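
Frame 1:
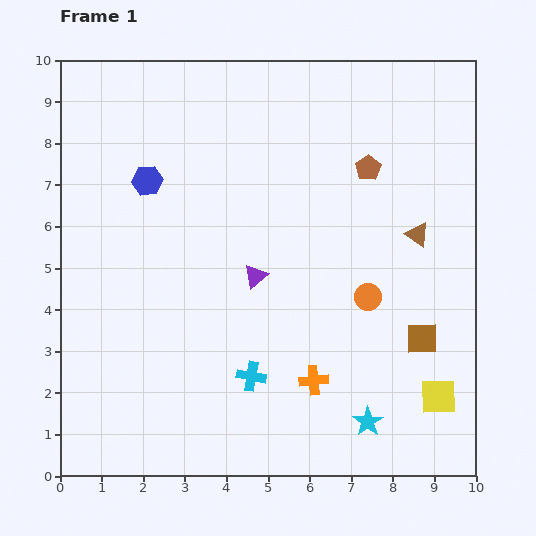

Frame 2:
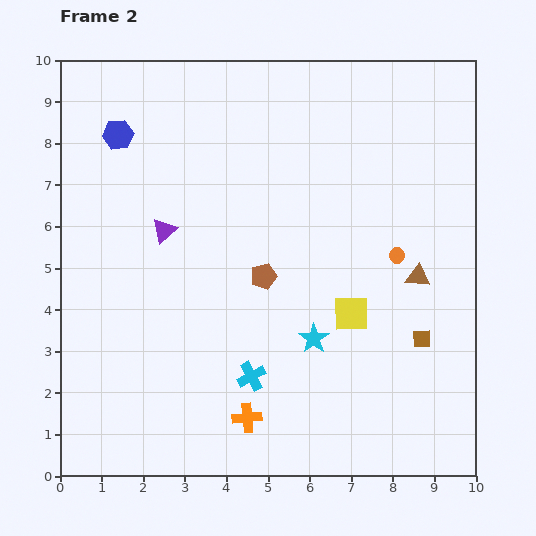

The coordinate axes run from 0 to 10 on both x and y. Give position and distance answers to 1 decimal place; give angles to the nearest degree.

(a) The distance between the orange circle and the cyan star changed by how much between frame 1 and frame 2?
-0.2

Distance in frame 1: 3.0. Distance in frame 2: 2.8.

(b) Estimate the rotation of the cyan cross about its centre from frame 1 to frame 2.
38° counter-clockwise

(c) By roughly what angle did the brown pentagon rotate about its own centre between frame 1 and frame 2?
15° clockwise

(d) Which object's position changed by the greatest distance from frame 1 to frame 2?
the brown pentagon

(moved 3.6; next 2.9)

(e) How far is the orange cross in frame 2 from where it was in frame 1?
1.8

The orange cross moved from (6.1, 2.3) to (4.5, 1.4), a distance of √(1.6² + 0.9²) ≈ 1.8.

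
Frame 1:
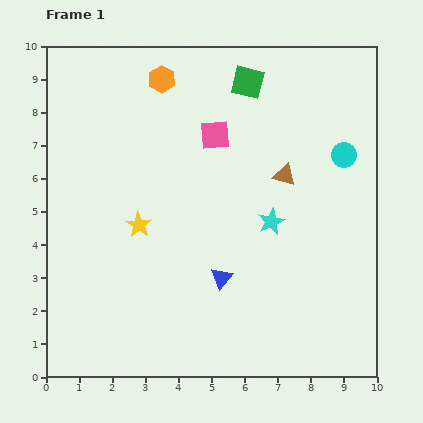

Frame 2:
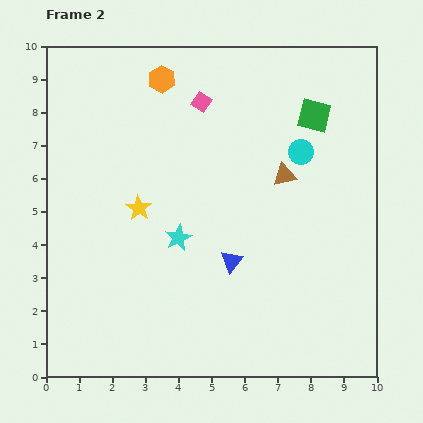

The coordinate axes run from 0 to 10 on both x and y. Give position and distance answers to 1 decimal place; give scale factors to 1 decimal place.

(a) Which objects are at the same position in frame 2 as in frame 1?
the brown triangle, the orange hexagon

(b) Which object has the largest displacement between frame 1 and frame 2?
the cyan star

(moved 2.8; next 2.2)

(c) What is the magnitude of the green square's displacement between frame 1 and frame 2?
2.2

The green square moved from (6.1, 8.9) to (8.1, 7.9), a distance of √(2.0² + 1.0²) ≈ 2.2.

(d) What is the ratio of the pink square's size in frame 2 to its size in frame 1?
0.6×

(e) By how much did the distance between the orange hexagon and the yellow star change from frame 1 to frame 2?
-0.5

Distance in frame 1: 4.5. Distance in frame 2: 4.0.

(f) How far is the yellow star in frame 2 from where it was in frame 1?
0.5

The yellow star moved from (2.8, 4.6) to (2.8, 5.1), a distance of √(0.0² + 0.5²) ≈ 0.5.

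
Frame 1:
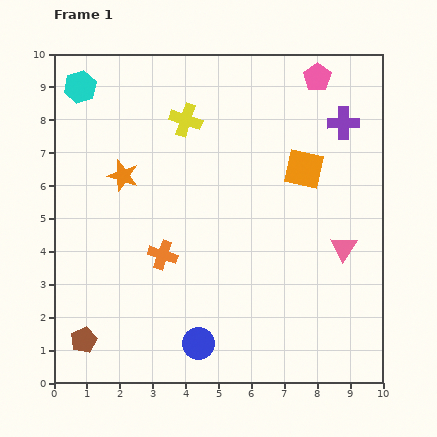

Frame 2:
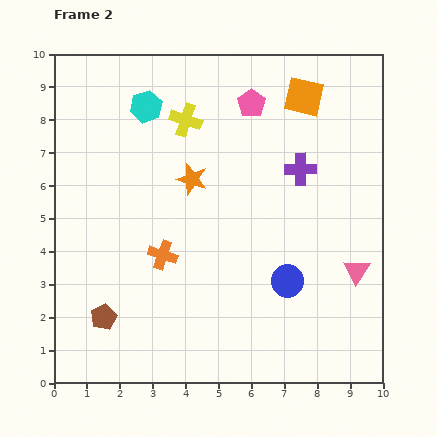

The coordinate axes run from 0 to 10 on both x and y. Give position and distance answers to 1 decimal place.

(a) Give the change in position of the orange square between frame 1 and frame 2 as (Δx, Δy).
(0.0, 2.2)

The orange square was at (7.6, 6.5) in frame 1 and (7.6, 8.7) in frame 2.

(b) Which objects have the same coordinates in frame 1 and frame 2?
the yellow cross, the orange cross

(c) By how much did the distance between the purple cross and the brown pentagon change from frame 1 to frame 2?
-2.8

Distance in frame 1: 10.3. Distance in frame 2: 7.5.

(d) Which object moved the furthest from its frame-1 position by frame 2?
the blue circle

(moved 3.3; next 2.2)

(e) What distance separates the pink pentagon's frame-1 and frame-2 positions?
2.2

The pink pentagon moved from (8.0, 9.3) to (6.0, 8.5), a distance of √(2.0² + 0.8²) ≈ 2.2.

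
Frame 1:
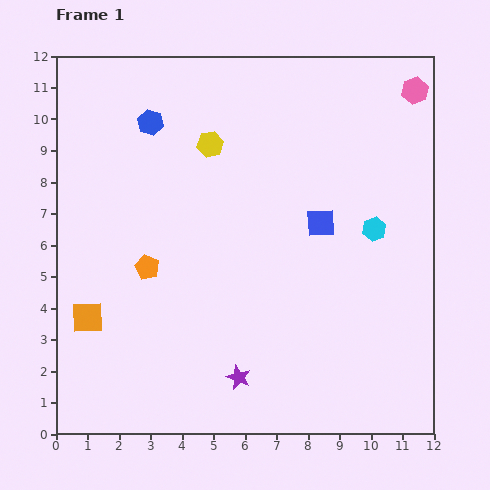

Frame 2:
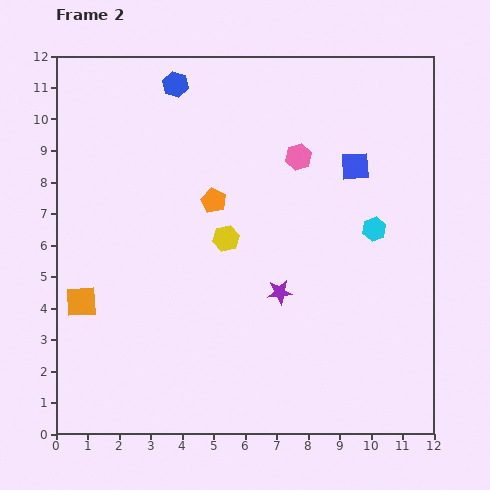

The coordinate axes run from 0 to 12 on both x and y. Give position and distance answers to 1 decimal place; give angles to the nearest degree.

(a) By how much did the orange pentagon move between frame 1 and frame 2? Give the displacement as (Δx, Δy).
(2.1, 2.1)

The orange pentagon was at (2.9, 5.3) in frame 1 and (5.0, 7.4) in frame 2.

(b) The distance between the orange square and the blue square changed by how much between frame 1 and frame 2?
+1.7

Distance in frame 1: 8.0. Distance in frame 2: 9.7.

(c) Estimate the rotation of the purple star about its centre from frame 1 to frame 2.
28° counter-clockwise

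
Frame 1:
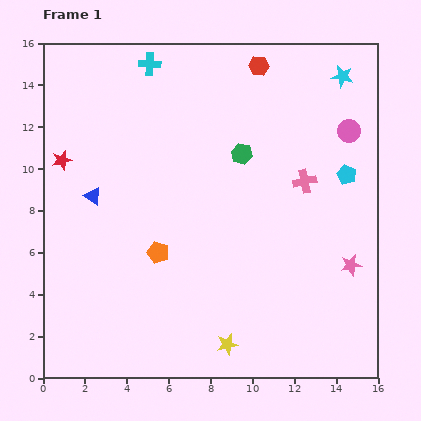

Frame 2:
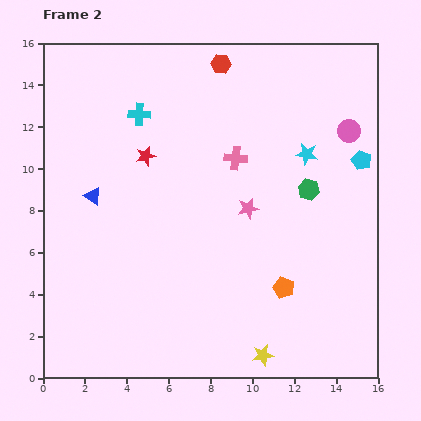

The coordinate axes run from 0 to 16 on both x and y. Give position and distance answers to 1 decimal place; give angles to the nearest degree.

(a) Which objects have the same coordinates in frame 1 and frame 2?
the pink circle, the blue triangle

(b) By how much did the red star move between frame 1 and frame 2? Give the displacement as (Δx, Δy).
(4.0, 0.2)

The red star was at (0.9, 10.4) in frame 1 and (4.9, 10.6) in frame 2.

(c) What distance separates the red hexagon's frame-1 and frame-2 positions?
1.8

The red hexagon moved from (10.3, 14.9) to (8.5, 15.0), a distance of √(1.8² + 0.1²) ≈ 1.8.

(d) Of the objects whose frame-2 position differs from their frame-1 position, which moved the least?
the cyan pentagon

(moved 1.0)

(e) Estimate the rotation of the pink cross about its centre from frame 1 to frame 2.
18° clockwise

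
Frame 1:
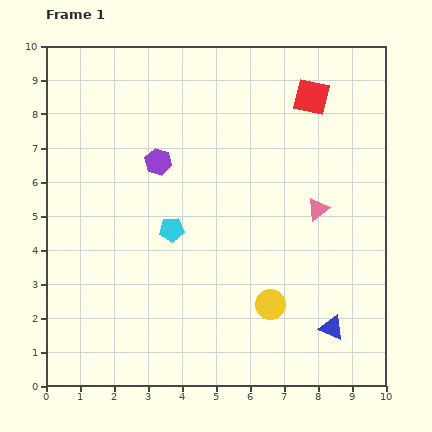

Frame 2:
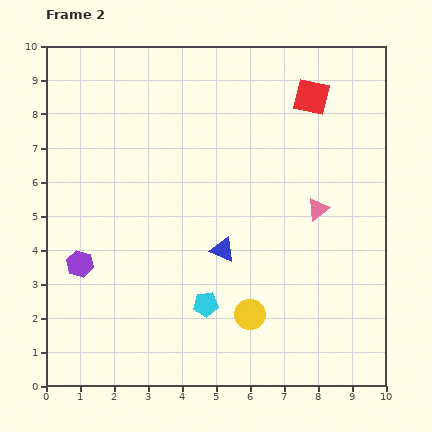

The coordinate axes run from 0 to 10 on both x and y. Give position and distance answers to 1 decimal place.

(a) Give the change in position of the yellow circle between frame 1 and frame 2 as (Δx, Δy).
(-0.6, -0.3)

The yellow circle was at (6.6, 2.4) in frame 1 and (6.0, 2.1) in frame 2.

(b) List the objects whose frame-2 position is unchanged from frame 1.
the pink triangle, the red square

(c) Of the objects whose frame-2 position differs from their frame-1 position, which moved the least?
the yellow circle

(moved 0.7)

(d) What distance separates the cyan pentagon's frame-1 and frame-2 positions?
2.4

The cyan pentagon moved from (3.7, 4.6) to (4.7, 2.4), a distance of √(1.0² + 2.2²) ≈ 2.4.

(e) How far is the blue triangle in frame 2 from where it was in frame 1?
3.9

The blue triangle moved from (8.4, 1.7) to (5.2, 4.0), a distance of √(3.2² + 2.3²) ≈ 3.9.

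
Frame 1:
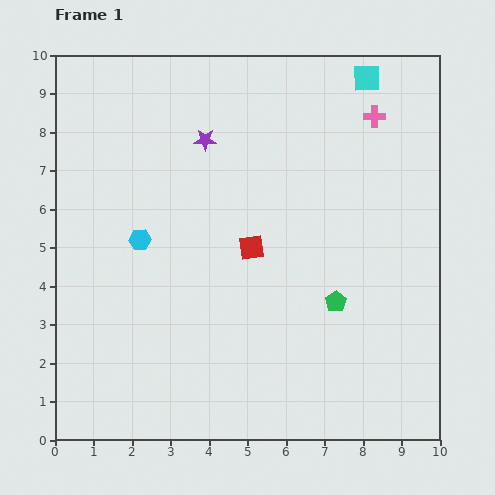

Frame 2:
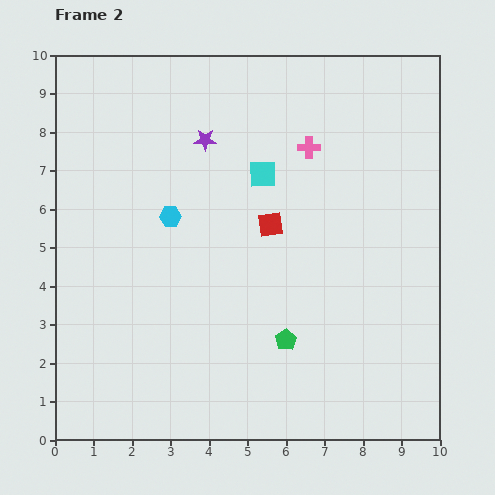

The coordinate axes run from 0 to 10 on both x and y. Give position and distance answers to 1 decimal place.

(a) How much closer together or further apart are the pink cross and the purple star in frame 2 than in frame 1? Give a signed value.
-1.7

Distance in frame 1: 4.4. Distance in frame 2: 2.7.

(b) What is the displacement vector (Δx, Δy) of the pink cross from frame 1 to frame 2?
(-1.7, -0.8)

The pink cross was at (8.3, 8.4) in frame 1 and (6.6, 7.6) in frame 2.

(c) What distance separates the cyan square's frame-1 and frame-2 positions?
3.7

The cyan square moved from (8.1, 9.4) to (5.4, 6.9), a distance of √(2.7² + 2.5²) ≈ 3.7.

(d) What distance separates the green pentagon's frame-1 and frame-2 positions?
1.6

The green pentagon moved from (7.3, 3.6) to (6.0, 2.6), a distance of √(1.3² + 1.0²) ≈ 1.6.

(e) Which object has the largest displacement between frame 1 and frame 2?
the cyan square

(moved 3.7; next 1.9)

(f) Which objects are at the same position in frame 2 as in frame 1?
the purple star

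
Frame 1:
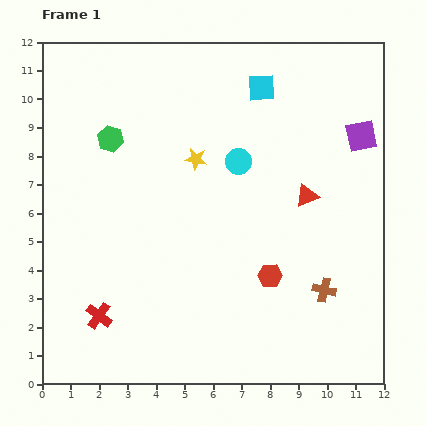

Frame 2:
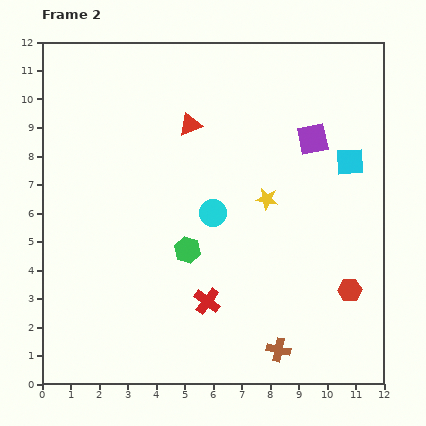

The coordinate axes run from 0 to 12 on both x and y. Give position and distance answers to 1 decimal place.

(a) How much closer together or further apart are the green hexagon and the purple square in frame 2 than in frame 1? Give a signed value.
-2.9

Distance in frame 1: 8.8. Distance in frame 2: 5.9.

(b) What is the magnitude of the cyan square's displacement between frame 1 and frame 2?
4.0

The cyan square moved from (7.7, 10.4) to (10.8, 7.8), a distance of √(3.1² + 2.6²) ≈ 4.0.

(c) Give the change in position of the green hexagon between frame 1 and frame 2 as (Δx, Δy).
(2.7, -3.9)

The green hexagon was at (2.4, 8.6) in frame 1 and (5.1, 4.7) in frame 2.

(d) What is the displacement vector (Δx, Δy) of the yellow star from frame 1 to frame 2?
(2.5, -1.4)

The yellow star was at (5.4, 7.9) in frame 1 and (7.9, 6.5) in frame 2.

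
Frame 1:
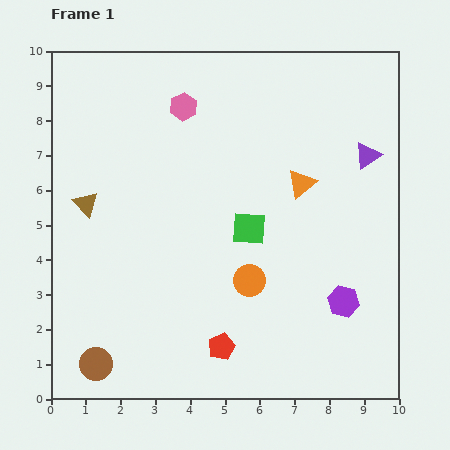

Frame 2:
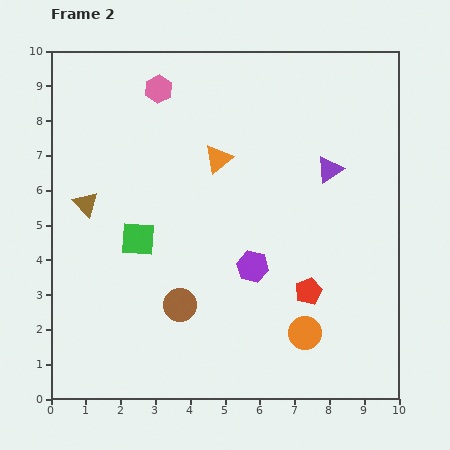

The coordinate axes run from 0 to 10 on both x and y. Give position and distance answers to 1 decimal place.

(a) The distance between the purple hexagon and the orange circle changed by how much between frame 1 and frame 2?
-0.4

Distance in frame 1: 2.8. Distance in frame 2: 2.4.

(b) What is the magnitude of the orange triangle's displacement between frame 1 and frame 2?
2.5

The orange triangle moved from (7.2, 6.2) to (4.8, 6.9), a distance of √(2.4² + 0.7²) ≈ 2.5.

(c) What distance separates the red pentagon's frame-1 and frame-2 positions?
3.0

The red pentagon moved from (4.9, 1.5) to (7.4, 3.1), a distance of √(2.5² + 1.6²) ≈ 3.0.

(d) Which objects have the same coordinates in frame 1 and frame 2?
the brown triangle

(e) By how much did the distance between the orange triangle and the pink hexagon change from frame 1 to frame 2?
-1.4

Distance in frame 1: 4.0. Distance in frame 2: 2.6.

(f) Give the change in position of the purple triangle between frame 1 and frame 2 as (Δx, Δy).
(-1.1, -0.4)

The purple triangle was at (9.1, 7.0) in frame 1 and (8.0, 6.6) in frame 2.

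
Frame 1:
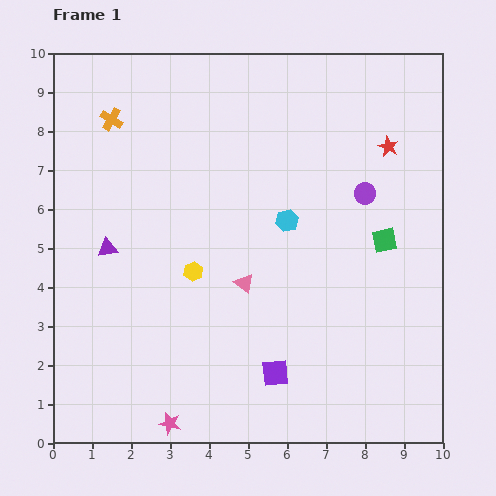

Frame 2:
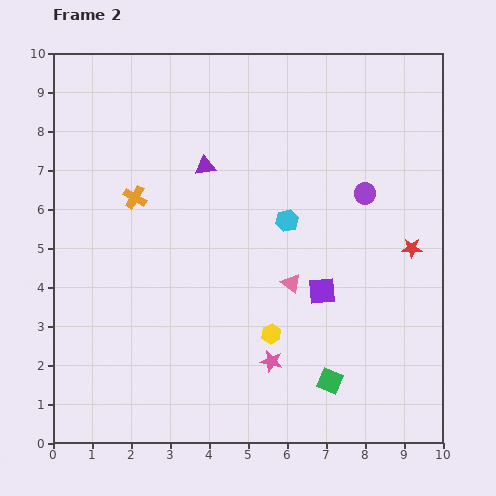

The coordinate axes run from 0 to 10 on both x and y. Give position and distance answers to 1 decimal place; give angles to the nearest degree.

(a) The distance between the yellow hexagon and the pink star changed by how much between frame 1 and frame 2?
-3.2

Distance in frame 1: 3.9. Distance in frame 2: 0.7.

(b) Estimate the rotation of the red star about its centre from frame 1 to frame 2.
25° counter-clockwise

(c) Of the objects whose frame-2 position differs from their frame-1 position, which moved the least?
the pink triangle

(moved 1.2)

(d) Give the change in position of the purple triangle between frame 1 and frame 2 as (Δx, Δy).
(2.5, 2.1)

The purple triangle was at (1.4, 5.0) in frame 1 and (3.9, 7.1) in frame 2.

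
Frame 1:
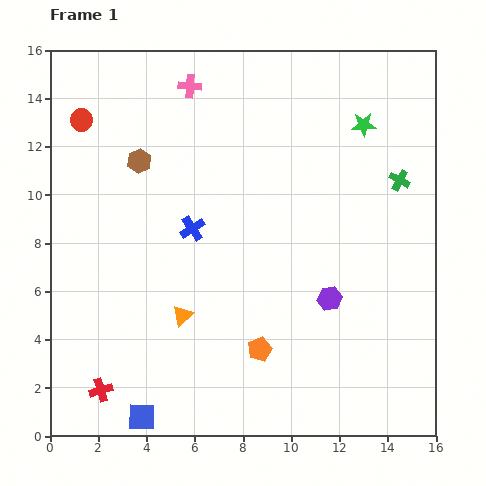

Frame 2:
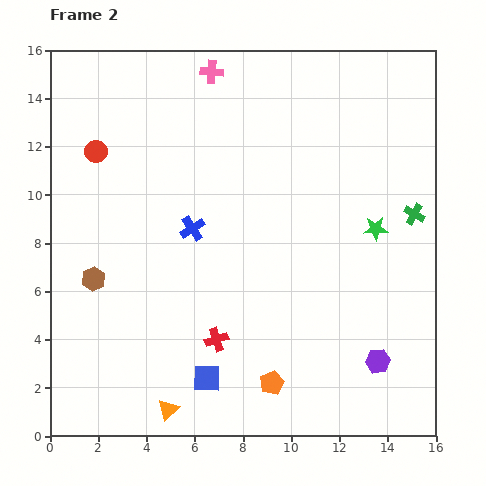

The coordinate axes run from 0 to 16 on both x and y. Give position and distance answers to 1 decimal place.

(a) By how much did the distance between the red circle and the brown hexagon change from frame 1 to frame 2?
+2.4

Distance in frame 1: 2.9. Distance in frame 2: 5.3.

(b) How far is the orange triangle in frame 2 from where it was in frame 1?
3.9

The orange triangle moved from (5.5, 5.0) to (4.9, 1.1), a distance of √(0.6² + 3.9²) ≈ 3.9.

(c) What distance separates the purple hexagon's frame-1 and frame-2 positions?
3.3

The purple hexagon moved from (11.6, 5.7) to (13.6, 3.1), a distance of √(2.0² + 2.6²) ≈ 3.3.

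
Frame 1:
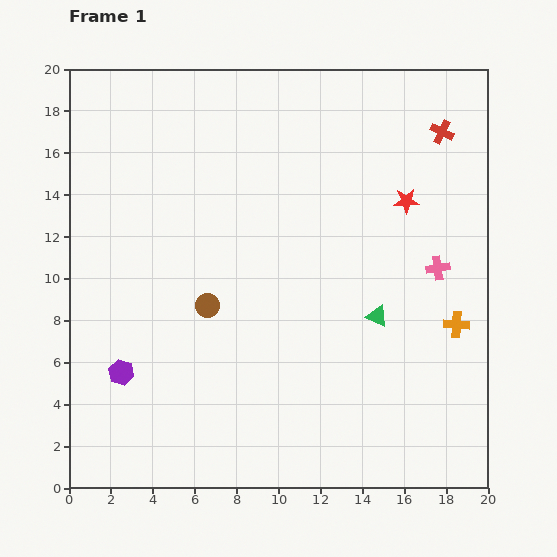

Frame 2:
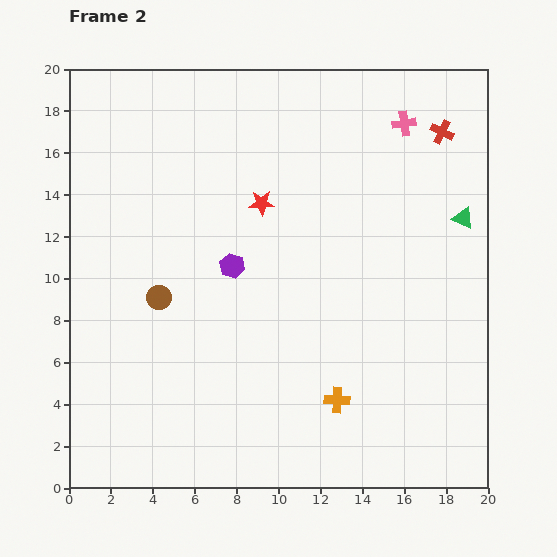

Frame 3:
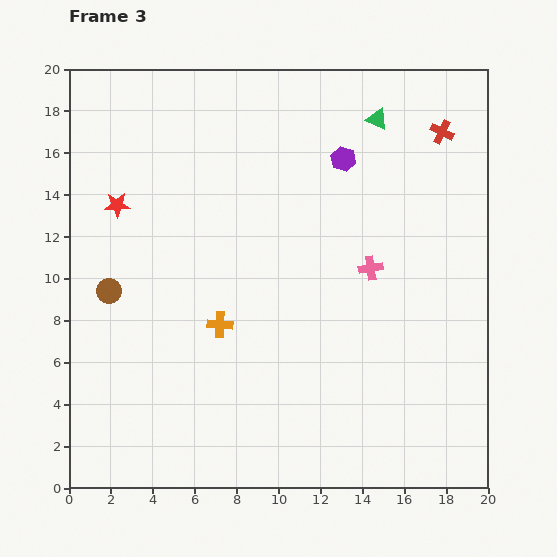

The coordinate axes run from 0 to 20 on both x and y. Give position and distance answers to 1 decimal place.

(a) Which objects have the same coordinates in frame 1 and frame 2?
the red cross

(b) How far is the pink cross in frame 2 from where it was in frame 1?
7.1

The pink cross moved from (17.6, 10.5) to (16.0, 17.4), a distance of √(1.6² + 6.9²) ≈ 7.1.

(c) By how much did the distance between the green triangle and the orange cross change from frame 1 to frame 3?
+8.5

Distance in frame 1: 3.8. Distance in frame 3: 12.3.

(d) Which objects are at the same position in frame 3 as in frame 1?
the red cross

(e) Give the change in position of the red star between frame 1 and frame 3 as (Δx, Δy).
(-13.8, -0.2)

The red star was at (16.1, 13.7) in frame 1 and (2.3, 13.5) in frame 3.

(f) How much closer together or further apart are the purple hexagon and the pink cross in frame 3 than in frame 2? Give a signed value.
-5.3

Distance in frame 2: 10.7. Distance in frame 3: 5.4.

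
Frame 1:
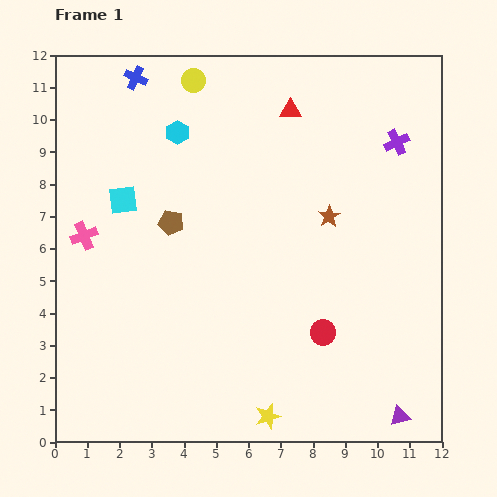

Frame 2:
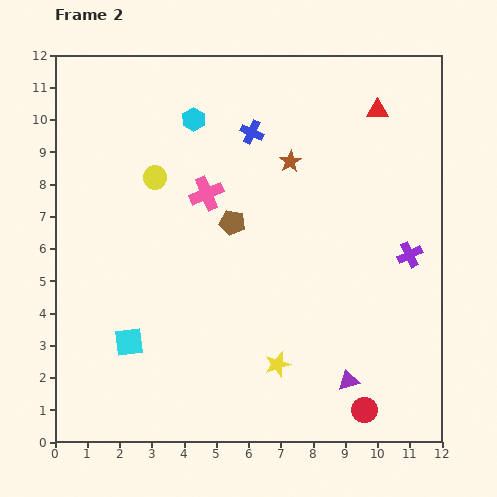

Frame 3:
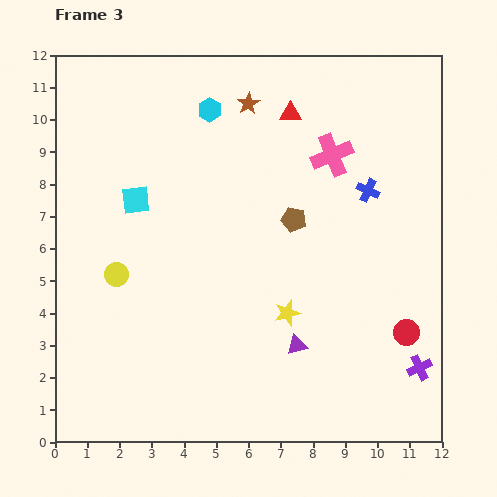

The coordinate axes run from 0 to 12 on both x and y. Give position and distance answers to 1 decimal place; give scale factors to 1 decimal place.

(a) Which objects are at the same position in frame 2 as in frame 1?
none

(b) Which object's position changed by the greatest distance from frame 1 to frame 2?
the cyan square

(moved 4.4; next 4.0)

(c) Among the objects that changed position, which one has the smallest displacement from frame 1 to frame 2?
the cyan hexagon

(moved 0.6)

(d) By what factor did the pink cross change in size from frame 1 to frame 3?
1.5×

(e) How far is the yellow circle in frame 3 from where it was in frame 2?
3.2

The yellow circle moved from (3.1, 8.2) to (1.9, 5.2), a distance of √(1.2² + 3.0²) ≈ 3.2.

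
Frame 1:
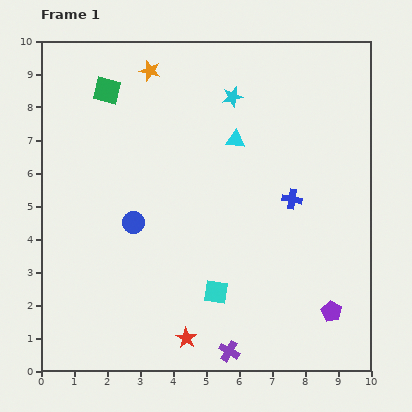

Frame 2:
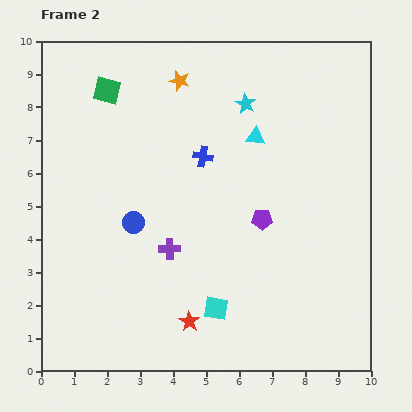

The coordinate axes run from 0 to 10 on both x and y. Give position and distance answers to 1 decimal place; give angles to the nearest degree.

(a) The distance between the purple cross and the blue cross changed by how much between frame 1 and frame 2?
-2.0

Distance in frame 1: 5.0. Distance in frame 2: 3.0.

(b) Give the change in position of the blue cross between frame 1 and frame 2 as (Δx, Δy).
(-2.7, 1.3)

The blue cross was at (7.6, 5.2) in frame 1 and (4.9, 6.5) in frame 2.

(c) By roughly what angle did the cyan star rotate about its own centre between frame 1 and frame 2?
30° counter-clockwise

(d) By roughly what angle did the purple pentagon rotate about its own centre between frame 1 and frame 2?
28° counter-clockwise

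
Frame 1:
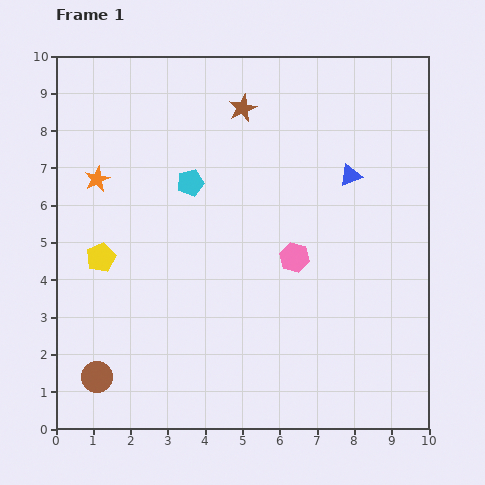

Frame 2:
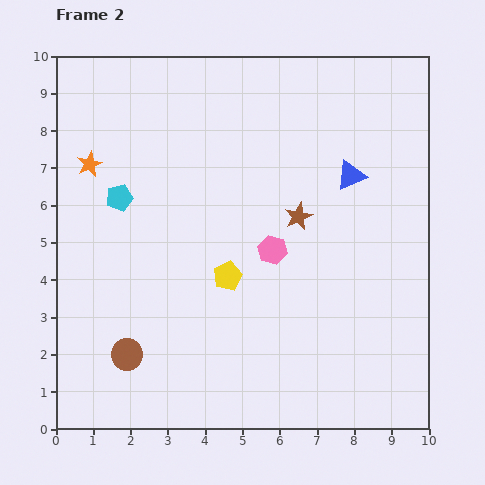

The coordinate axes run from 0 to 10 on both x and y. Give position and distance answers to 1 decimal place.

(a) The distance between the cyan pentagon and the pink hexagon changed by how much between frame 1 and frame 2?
+0.9

Distance in frame 1: 3.4. Distance in frame 2: 4.3.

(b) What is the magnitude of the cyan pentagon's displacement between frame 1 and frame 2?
1.9

The cyan pentagon moved from (3.6, 6.6) to (1.7, 6.2), a distance of √(1.9² + 0.4²) ≈ 1.9.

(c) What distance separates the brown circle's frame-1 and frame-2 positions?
1.0

The brown circle moved from (1.1, 1.4) to (1.9, 2.0), a distance of √(0.8² + 0.6²) ≈ 1.0.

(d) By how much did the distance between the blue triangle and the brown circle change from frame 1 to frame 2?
-1.0

Distance in frame 1: 8.7. Distance in frame 2: 7.7.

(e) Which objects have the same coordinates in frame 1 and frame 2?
the blue triangle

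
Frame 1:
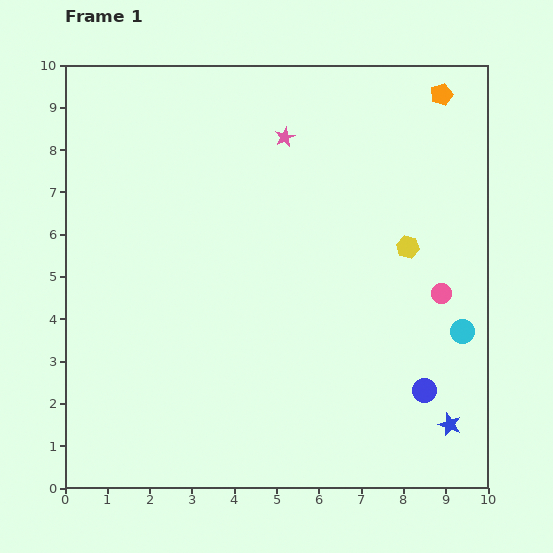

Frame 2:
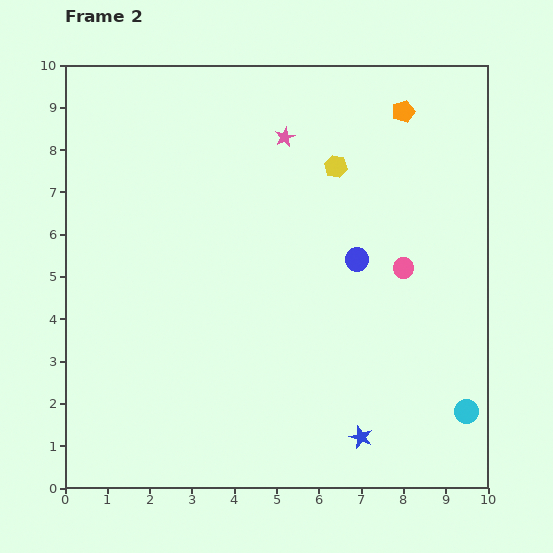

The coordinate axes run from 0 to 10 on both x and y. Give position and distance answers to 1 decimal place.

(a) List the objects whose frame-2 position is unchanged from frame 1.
the pink star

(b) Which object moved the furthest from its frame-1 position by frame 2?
the blue circle

(moved 3.5; next 2.5)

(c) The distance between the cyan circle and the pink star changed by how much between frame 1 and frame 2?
+1.6

Distance in frame 1: 6.2. Distance in frame 2: 7.8.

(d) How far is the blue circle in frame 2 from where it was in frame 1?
3.5

The blue circle moved from (8.5, 2.3) to (6.9, 5.4), a distance of √(1.6² + 3.1²) ≈ 3.5.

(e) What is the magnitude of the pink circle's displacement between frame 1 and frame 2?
1.1

The pink circle moved from (8.9, 4.6) to (8.0, 5.2), a distance of √(0.9² + 0.6²) ≈ 1.1.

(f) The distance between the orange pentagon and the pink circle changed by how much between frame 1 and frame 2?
-1.0

Distance in frame 1: 4.7. Distance in frame 2: 3.7.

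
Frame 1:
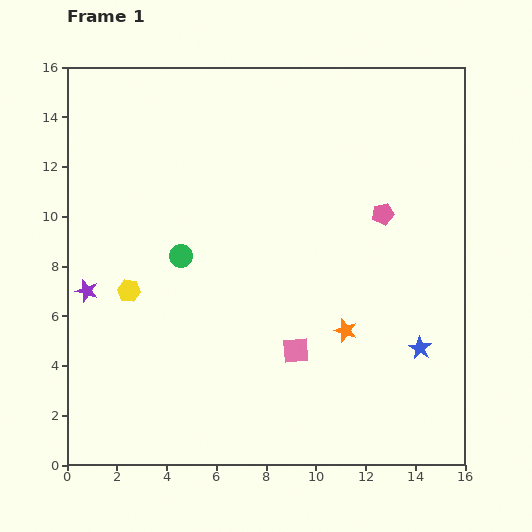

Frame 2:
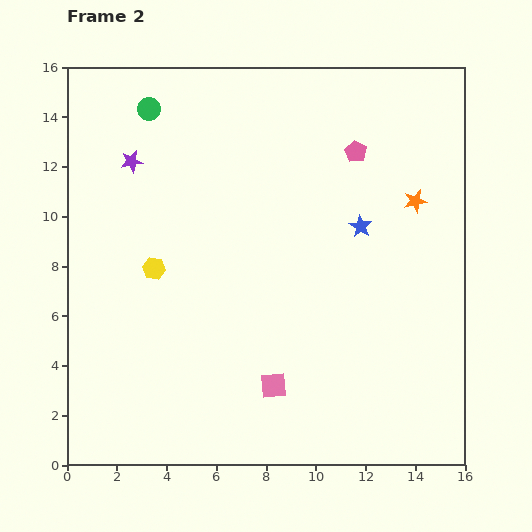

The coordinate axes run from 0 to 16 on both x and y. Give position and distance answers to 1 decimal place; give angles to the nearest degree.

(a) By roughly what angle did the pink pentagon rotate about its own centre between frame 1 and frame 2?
31° counter-clockwise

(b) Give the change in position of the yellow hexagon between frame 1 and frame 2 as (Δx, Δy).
(1.0, 0.9)

The yellow hexagon was at (2.5, 7.0) in frame 1 and (3.5, 7.9) in frame 2.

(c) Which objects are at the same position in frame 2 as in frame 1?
none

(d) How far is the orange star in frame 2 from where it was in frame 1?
5.9

The orange star moved from (11.2, 5.4) to (14.0, 10.6), a distance of √(2.8² + 5.2²) ≈ 5.9.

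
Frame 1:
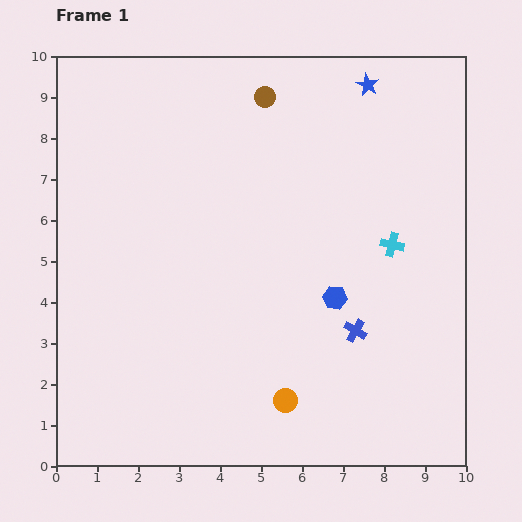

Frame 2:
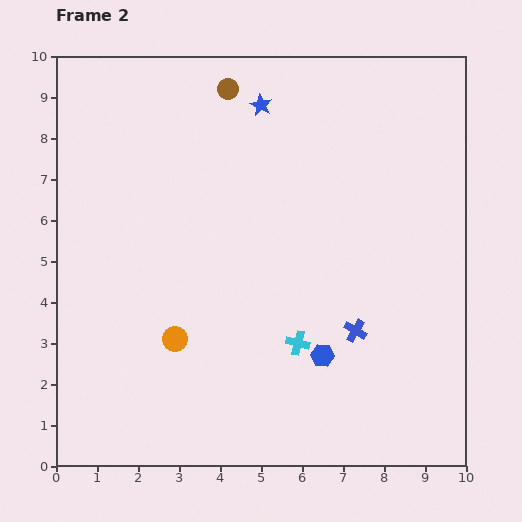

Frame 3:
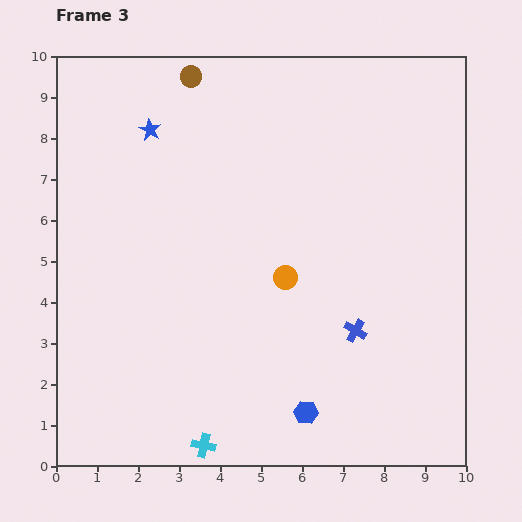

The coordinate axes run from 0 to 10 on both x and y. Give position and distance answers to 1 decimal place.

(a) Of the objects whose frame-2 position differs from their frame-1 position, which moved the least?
the brown circle

(moved 0.9)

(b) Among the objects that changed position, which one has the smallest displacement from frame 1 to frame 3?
the brown circle

(moved 1.9)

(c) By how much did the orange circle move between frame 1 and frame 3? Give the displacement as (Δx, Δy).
(0.0, 3.0)

The orange circle was at (5.6, 1.6) in frame 1 and (5.6, 4.6) in frame 3.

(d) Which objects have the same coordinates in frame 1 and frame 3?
the blue cross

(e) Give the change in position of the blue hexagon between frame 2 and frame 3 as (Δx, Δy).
(-0.4, -1.4)

The blue hexagon was at (6.5, 2.7) in frame 2 and (6.1, 1.3) in frame 3.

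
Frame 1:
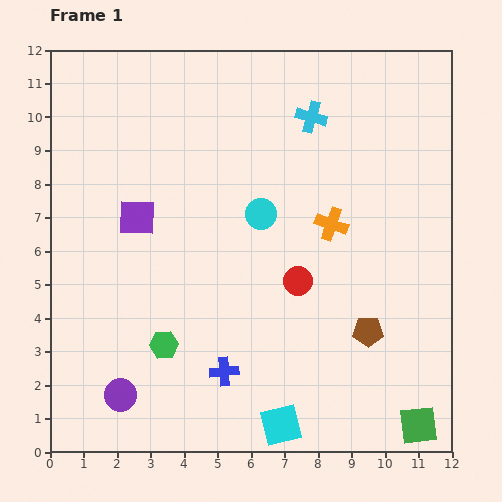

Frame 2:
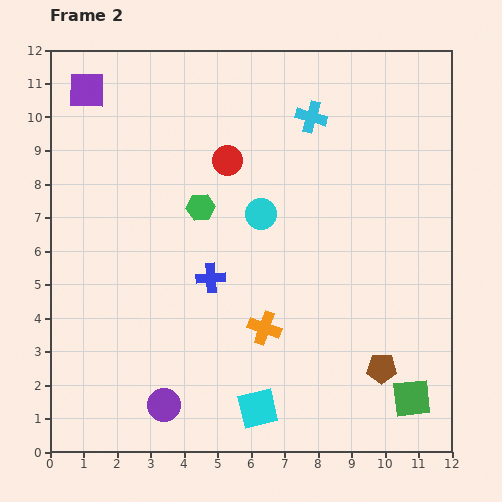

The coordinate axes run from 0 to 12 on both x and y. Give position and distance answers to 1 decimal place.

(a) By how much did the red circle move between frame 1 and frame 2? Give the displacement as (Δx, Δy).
(-2.1, 3.6)

The red circle was at (7.4, 5.1) in frame 1 and (5.3, 8.7) in frame 2.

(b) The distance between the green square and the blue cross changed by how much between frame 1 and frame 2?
+1.0

Distance in frame 1: 6.0. Distance in frame 2: 7.0.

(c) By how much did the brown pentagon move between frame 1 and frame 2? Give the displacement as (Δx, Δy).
(0.4, -1.1)

The brown pentagon was at (9.5, 3.6) in frame 1 and (9.9, 2.5) in frame 2.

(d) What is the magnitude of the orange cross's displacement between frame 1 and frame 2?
3.7

The orange cross moved from (8.4, 6.8) to (6.4, 3.7), a distance of √(2.0² + 3.1²) ≈ 3.7.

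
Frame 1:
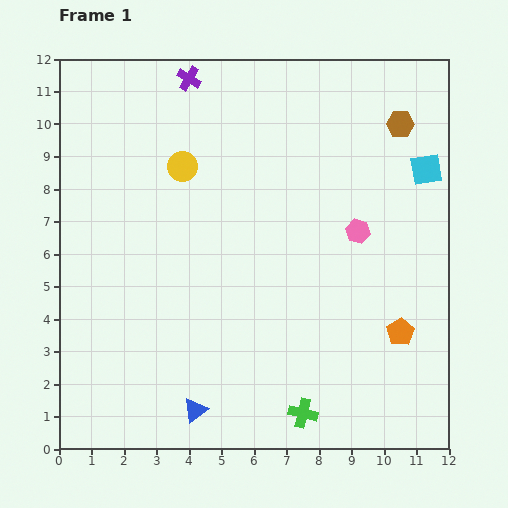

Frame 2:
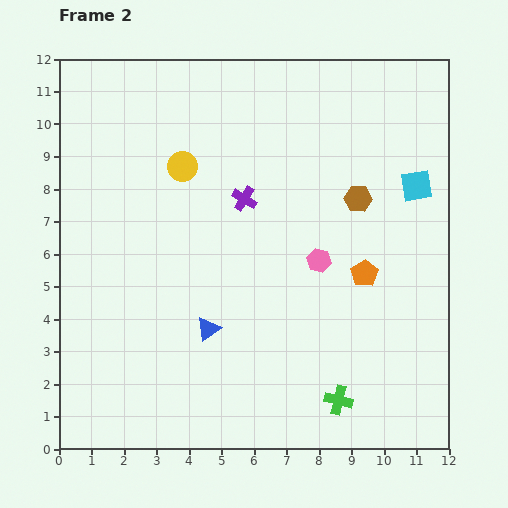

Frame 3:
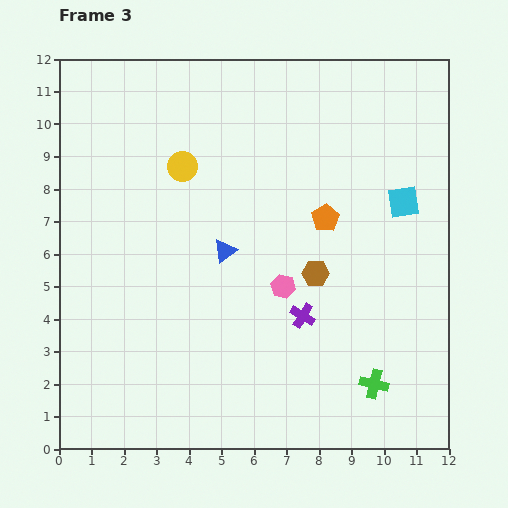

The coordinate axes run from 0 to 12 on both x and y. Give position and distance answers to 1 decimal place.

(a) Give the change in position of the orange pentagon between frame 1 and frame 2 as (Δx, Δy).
(-1.1, 1.8)

The orange pentagon was at (10.5, 3.6) in frame 1 and (9.4, 5.4) in frame 2.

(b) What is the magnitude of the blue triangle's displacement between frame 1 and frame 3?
5.0

The blue triangle moved from (4.2, 1.2) to (5.1, 6.1), a distance of √(0.9² + 4.9²) ≈ 5.0.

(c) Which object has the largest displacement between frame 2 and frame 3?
the purple cross

(moved 4.0; next 2.6)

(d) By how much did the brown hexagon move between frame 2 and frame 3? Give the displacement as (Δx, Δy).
(-1.3, -2.3)

The brown hexagon was at (9.2, 7.7) in frame 2 and (7.9, 5.4) in frame 3.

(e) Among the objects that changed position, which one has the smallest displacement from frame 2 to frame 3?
the cyan square

(moved 0.6)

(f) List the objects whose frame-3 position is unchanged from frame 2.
the yellow circle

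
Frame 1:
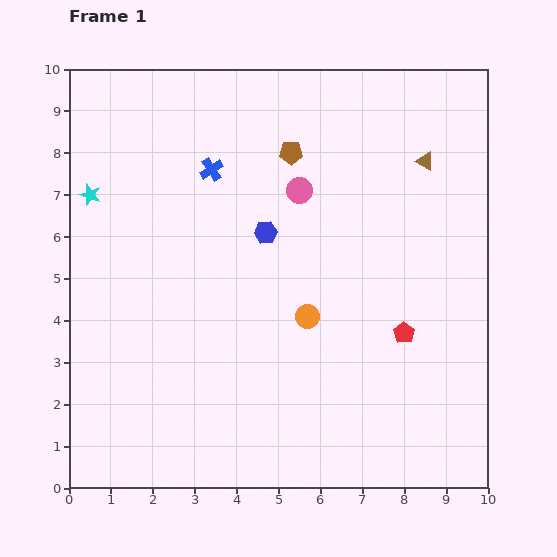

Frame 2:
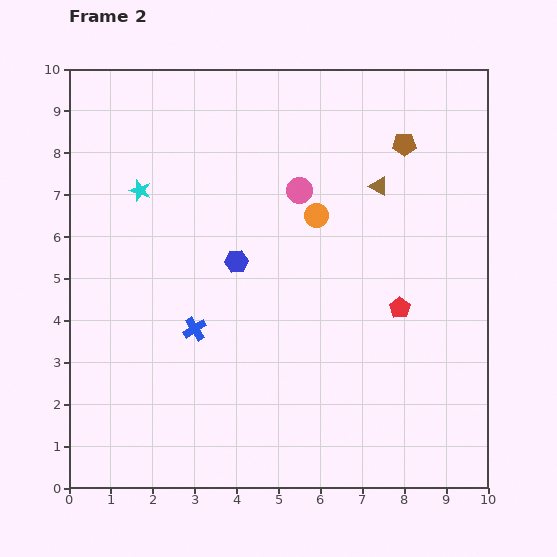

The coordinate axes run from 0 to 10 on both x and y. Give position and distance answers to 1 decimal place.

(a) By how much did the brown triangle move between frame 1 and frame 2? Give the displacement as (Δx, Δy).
(-1.1, -0.6)

The brown triangle was at (8.5, 7.8) in frame 1 and (7.4, 7.2) in frame 2.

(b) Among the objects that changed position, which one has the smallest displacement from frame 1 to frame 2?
the red pentagon

(moved 0.6)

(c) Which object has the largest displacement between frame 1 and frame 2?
the blue cross

(moved 3.8; next 2.7)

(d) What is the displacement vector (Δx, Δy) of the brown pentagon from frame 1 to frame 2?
(2.7, 0.2)

The brown pentagon was at (5.3, 8.0) in frame 1 and (8.0, 8.2) in frame 2.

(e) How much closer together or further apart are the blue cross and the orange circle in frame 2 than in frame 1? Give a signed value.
-0.2

Distance in frame 1: 4.2. Distance in frame 2: 4.0.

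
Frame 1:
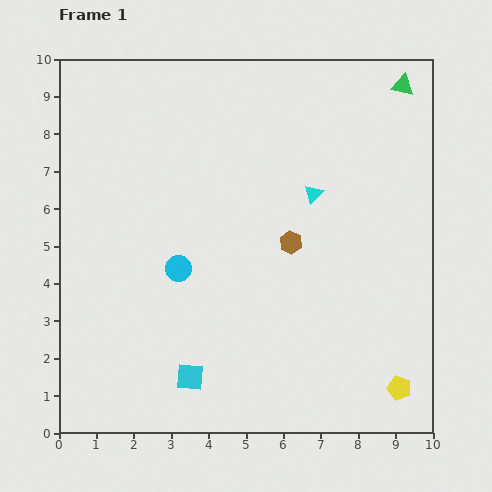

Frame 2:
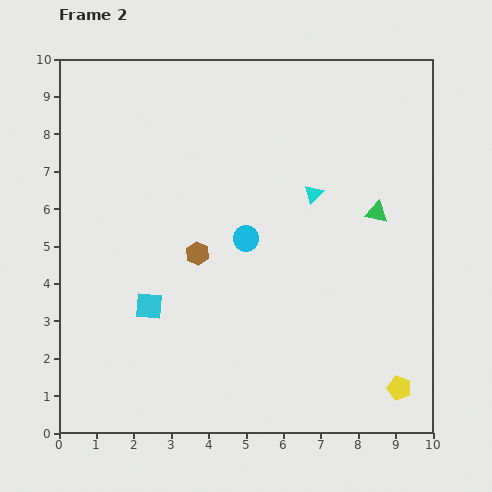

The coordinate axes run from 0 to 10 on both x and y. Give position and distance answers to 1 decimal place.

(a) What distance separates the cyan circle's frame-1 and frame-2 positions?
2.0

The cyan circle moved from (3.2, 4.4) to (5.0, 5.2), a distance of √(1.8² + 0.8²) ≈ 2.0.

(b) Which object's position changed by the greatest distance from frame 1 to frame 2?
the green triangle

(moved 3.5; next 2.5)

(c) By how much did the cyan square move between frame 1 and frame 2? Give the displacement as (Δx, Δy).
(-1.1, 1.9)

The cyan square was at (3.5, 1.5) in frame 1 and (2.4, 3.4) in frame 2.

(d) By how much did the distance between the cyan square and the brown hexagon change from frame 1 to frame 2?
-2.6

Distance in frame 1: 4.5. Distance in frame 2: 1.9.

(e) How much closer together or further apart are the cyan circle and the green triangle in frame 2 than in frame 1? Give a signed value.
-4.1

Distance in frame 1: 7.7. Distance in frame 2: 3.6.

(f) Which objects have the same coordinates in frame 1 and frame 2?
the cyan triangle, the yellow pentagon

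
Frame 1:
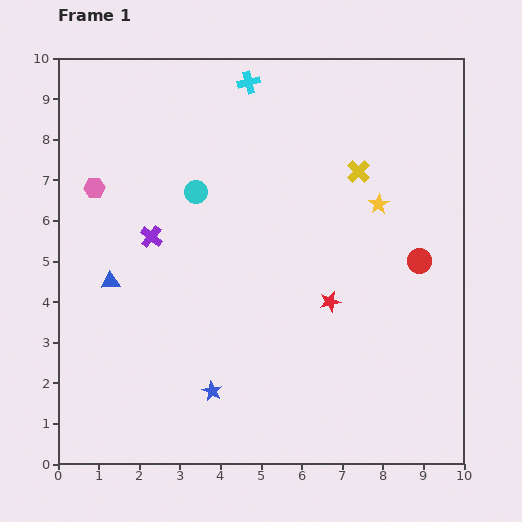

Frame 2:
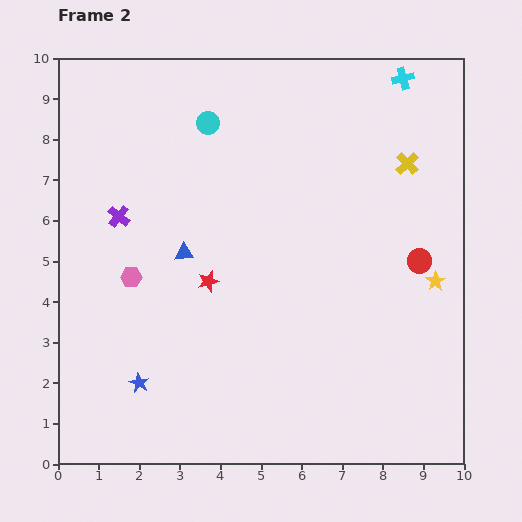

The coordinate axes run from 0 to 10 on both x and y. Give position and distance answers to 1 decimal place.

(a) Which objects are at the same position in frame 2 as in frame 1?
the red circle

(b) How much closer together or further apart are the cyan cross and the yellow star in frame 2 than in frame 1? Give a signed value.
+0.7

Distance in frame 1: 4.4. Distance in frame 2: 5.1.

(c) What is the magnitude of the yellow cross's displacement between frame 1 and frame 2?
1.2

The yellow cross moved from (7.4, 7.2) to (8.6, 7.4), a distance of √(1.2² + 0.2²) ≈ 1.2.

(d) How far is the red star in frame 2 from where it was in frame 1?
3.0

The red star moved from (6.7, 4.0) to (3.7, 4.5), a distance of √(3.0² + 0.5²) ≈ 3.0.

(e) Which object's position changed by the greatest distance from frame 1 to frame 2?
the cyan cross

(moved 3.8; next 3.0)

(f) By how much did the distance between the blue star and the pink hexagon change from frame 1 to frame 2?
-3.2

Distance in frame 1: 5.8. Distance in frame 2: 2.6.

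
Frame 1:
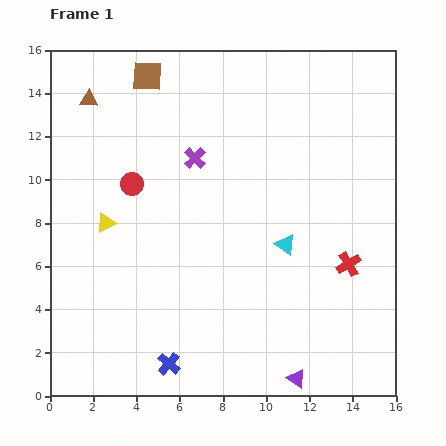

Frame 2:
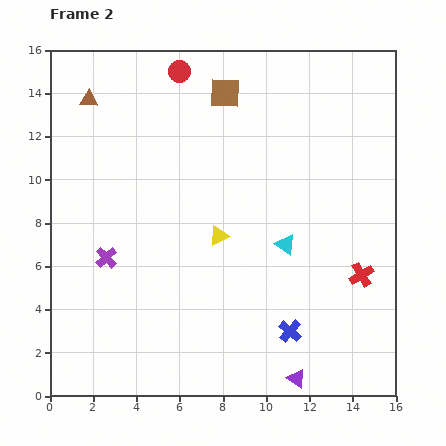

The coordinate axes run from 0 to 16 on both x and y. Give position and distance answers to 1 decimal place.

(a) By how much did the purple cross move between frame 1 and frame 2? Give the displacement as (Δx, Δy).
(-4.1, -4.6)

The purple cross was at (6.7, 11.0) in frame 1 and (2.6, 6.4) in frame 2.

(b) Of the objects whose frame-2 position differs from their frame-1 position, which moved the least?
the red cross

(moved 0.8)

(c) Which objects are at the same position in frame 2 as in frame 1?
the brown triangle, the cyan triangle, the purple triangle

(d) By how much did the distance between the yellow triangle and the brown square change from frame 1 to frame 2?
-0.5

Distance in frame 1: 7.1. Distance in frame 2: 6.6.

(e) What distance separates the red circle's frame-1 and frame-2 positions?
5.6

The red circle moved from (3.8, 9.8) to (6.0, 15.0), a distance of √(2.2² + 5.2²) ≈ 5.6.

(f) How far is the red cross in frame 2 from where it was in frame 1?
0.8

The red cross moved from (13.8, 6.1) to (14.4, 5.6), a distance of √(0.6² + 0.5²) ≈ 0.8.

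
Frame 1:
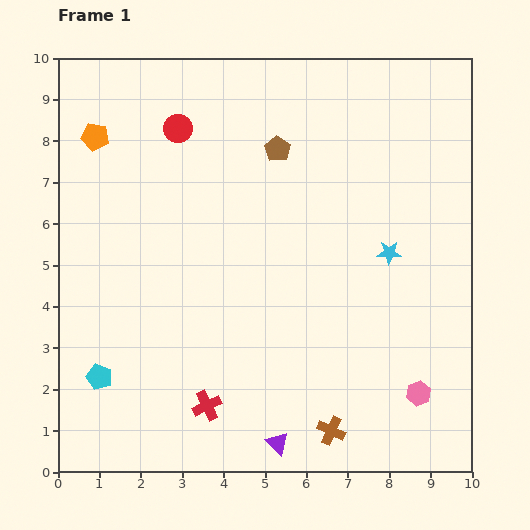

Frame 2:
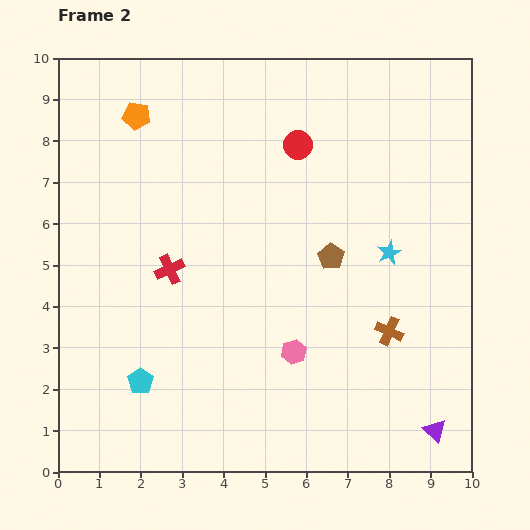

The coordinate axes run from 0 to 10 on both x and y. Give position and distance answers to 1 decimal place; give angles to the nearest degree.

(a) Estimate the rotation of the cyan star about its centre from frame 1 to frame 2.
26° counter-clockwise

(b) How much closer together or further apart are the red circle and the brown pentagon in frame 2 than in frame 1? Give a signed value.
+0.3

Distance in frame 1: 2.5. Distance in frame 2: 2.8.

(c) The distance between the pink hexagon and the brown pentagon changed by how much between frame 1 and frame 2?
-4.3

Distance in frame 1: 6.8. Distance in frame 2: 2.5.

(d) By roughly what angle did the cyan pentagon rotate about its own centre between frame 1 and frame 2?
15° clockwise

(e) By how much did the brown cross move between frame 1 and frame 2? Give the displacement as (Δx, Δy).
(1.4, 2.4)

The brown cross was at (6.6, 1.0) in frame 1 and (8.0, 3.4) in frame 2.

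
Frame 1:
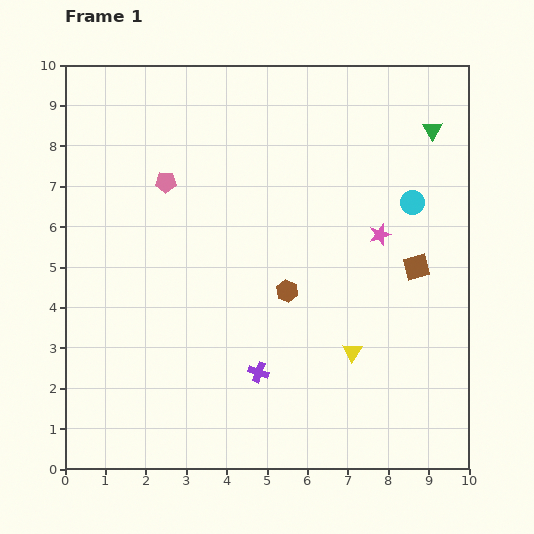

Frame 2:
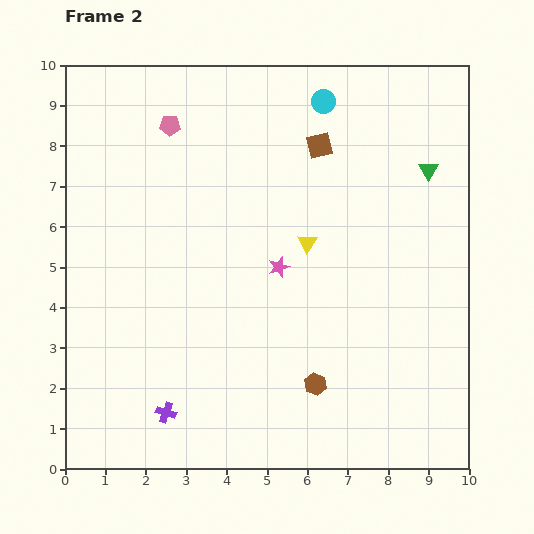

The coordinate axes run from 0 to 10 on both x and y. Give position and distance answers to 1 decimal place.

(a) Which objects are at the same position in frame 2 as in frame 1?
none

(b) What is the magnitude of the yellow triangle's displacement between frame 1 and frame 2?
2.9

The yellow triangle moved from (7.1, 2.9) to (6.0, 5.6), a distance of √(1.1² + 2.7²) ≈ 2.9.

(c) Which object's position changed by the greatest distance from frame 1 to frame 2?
the brown square

(moved 3.8; next 3.3)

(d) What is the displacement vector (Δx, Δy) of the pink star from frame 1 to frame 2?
(-2.5, -0.8)

The pink star was at (7.8, 5.8) in frame 1 and (5.3, 5.0) in frame 2.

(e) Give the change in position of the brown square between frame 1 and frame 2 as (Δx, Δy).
(-2.4, 3.0)

The brown square was at (8.7, 5.0) in frame 1 and (6.3, 8.0) in frame 2.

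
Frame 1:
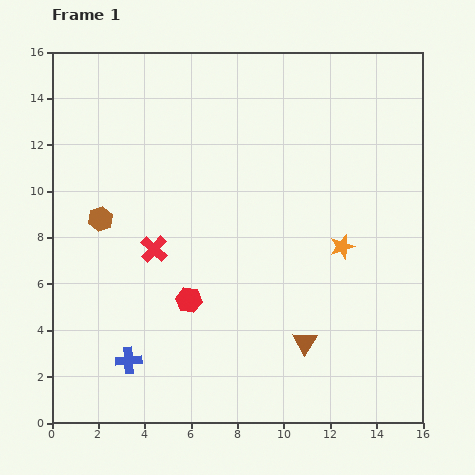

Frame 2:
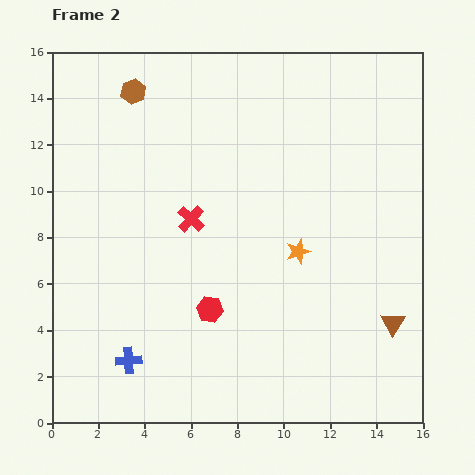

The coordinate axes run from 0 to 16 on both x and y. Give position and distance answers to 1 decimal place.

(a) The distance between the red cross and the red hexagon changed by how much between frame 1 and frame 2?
+1.3

Distance in frame 1: 2.7. Distance in frame 2: 4.0.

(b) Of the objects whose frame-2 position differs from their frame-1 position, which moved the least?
the red hexagon

(moved 1.0)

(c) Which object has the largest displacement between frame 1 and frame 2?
the brown hexagon

(moved 5.7; next 3.9)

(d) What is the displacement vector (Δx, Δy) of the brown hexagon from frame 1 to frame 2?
(1.4, 5.5)

The brown hexagon was at (2.1, 8.8) in frame 1 and (3.5, 14.3) in frame 2.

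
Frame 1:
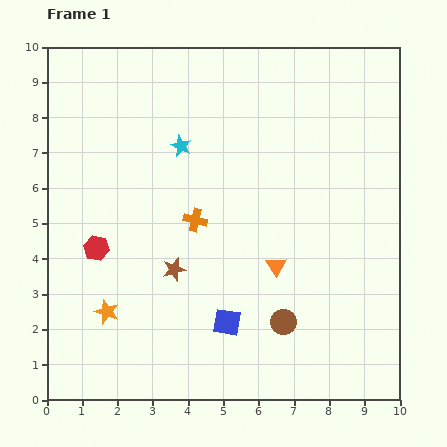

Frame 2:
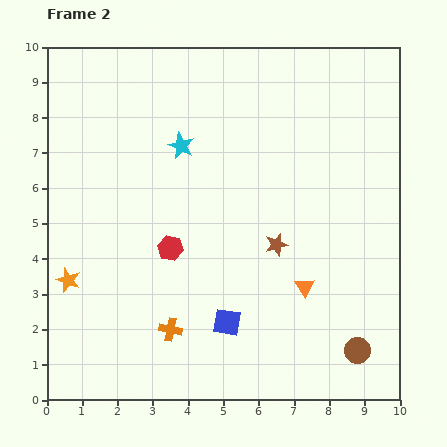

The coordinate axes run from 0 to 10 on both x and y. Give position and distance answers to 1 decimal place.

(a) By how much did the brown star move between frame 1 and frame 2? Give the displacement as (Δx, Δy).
(2.9, 0.7)

The brown star was at (3.6, 3.7) in frame 1 and (6.5, 4.4) in frame 2.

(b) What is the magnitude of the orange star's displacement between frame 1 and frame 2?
1.4

The orange star moved from (1.7, 2.5) to (0.6, 3.4), a distance of √(1.1² + 0.9²) ≈ 1.4.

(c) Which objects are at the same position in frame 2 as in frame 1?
the cyan star, the blue square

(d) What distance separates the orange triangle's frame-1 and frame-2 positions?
1.0

The orange triangle moved from (6.5, 3.8) to (7.3, 3.2), a distance of √(0.8² + 0.6²) ≈ 1.0.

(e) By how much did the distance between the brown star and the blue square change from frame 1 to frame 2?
+0.5

Distance in frame 1: 2.1. Distance in frame 2: 2.6.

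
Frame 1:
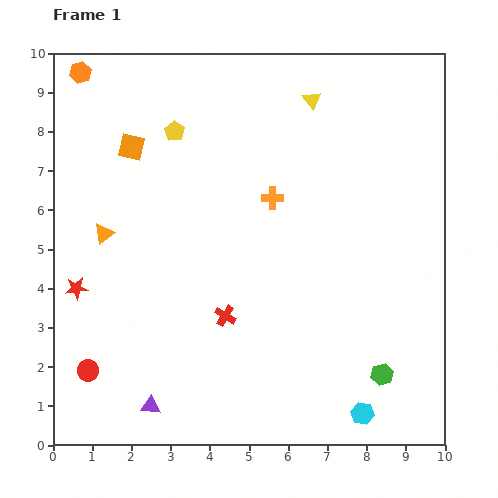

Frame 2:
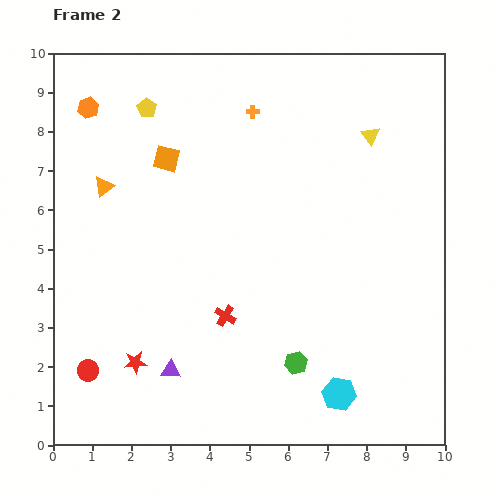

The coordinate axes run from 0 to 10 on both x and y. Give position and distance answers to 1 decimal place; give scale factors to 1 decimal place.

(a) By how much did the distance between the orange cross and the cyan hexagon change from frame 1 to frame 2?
+1.5

Distance in frame 1: 6.0. Distance in frame 2: 7.5.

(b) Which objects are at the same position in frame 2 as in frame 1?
the red cross, the red circle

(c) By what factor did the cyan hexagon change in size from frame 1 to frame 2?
1.5×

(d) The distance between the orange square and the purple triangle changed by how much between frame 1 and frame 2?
-1.2

Distance in frame 1: 6.6. Distance in frame 2: 5.4.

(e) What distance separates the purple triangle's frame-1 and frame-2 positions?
1.0

The purple triangle moved from (2.5, 1.0) to (3.0, 1.9), a distance of √(0.5² + 0.9²) ≈ 1.0.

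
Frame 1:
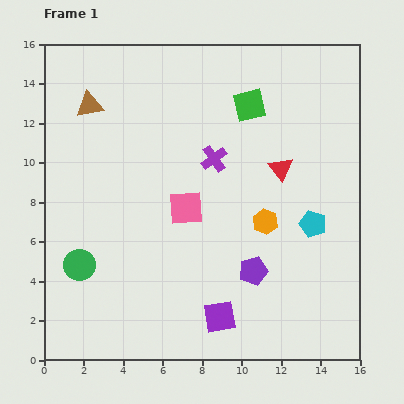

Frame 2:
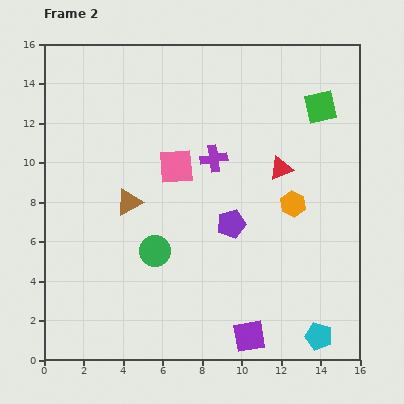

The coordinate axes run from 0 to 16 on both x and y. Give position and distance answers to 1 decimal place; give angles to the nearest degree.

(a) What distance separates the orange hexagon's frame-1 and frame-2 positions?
1.7

The orange hexagon moved from (11.2, 7.0) to (12.6, 7.9), a distance of √(1.4² + 0.9²) ≈ 1.7.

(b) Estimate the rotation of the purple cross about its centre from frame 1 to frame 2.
28° clockwise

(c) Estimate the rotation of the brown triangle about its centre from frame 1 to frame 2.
19° counter-clockwise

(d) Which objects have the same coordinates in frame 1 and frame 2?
the red triangle, the purple cross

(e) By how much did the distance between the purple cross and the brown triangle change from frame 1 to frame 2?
-2.1

Distance in frame 1: 6.9. Distance in frame 2: 4.8.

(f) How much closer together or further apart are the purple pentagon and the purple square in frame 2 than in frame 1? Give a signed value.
+2.9

Distance in frame 1: 2.9. Distance in frame 2: 5.8.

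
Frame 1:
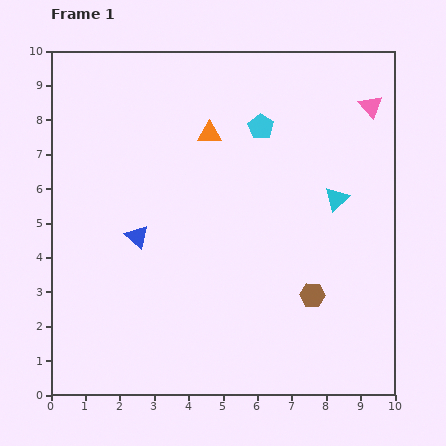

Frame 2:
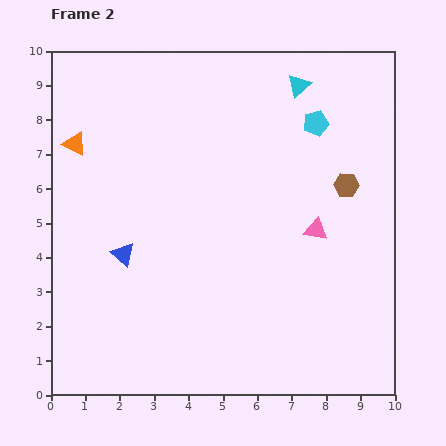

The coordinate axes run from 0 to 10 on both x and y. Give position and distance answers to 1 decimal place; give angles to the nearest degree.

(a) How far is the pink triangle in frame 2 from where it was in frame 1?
3.9

The pink triangle moved from (9.3, 8.4) to (7.7, 4.8), a distance of √(1.6² + 3.6²) ≈ 3.9.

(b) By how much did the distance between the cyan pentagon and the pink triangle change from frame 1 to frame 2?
-0.2

Distance in frame 1: 3.3. Distance in frame 2: 3.1.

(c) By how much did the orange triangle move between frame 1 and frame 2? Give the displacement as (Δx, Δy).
(-3.9, -0.3)

The orange triangle was at (4.6, 7.6) in frame 1 and (0.7, 7.3) in frame 2.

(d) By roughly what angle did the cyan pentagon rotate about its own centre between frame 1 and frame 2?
25° clockwise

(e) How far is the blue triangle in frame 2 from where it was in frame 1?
0.6

The blue triangle moved from (2.5, 4.6) to (2.1, 4.1), a distance of √(0.4² + 0.5²) ≈ 0.6.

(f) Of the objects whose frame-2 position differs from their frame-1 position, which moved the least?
the blue triangle

(moved 0.6)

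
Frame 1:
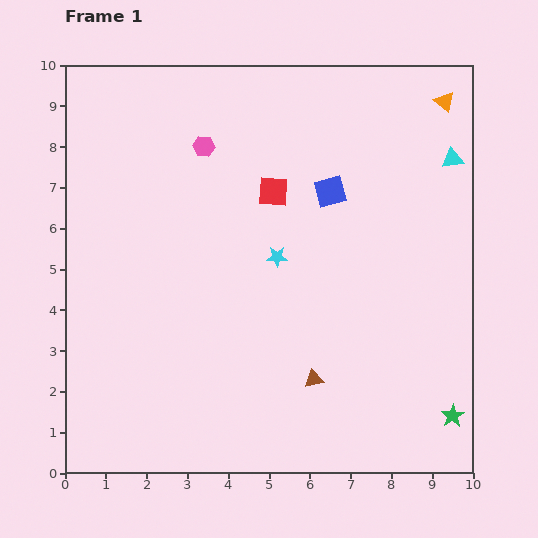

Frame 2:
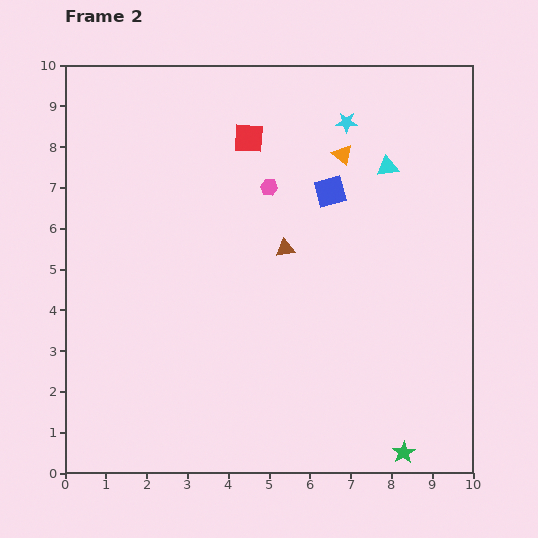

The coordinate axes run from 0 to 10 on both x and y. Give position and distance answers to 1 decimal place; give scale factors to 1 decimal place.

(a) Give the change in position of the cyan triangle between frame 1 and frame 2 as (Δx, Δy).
(-1.6, -0.2)

The cyan triangle was at (9.5, 7.7) in frame 1 and (7.9, 7.5) in frame 2.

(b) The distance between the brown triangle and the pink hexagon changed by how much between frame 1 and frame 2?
-4.7

Distance in frame 1: 6.3. Distance in frame 2: 1.6.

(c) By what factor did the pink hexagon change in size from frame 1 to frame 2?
0.8×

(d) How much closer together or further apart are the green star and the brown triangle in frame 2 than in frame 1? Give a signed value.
+2.3

Distance in frame 1: 3.5. Distance in frame 2: 5.8.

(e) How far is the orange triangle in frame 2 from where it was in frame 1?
2.8

The orange triangle moved from (9.3, 9.1) to (6.8, 7.8), a distance of √(2.5² + 1.3²) ≈ 2.8.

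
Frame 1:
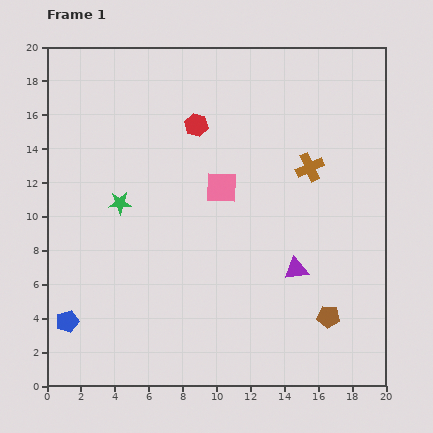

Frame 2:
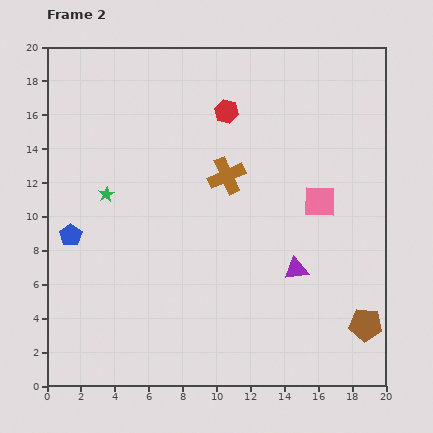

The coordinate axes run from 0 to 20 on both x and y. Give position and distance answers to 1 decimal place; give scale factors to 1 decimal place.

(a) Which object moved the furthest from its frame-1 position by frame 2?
the pink square

(moved 5.9; next 5.1)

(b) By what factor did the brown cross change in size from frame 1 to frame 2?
1.3×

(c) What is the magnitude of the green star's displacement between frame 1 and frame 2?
0.9

The green star moved from (4.3, 10.8) to (3.5, 11.3), a distance of √(0.8² + 0.5²) ≈ 0.9.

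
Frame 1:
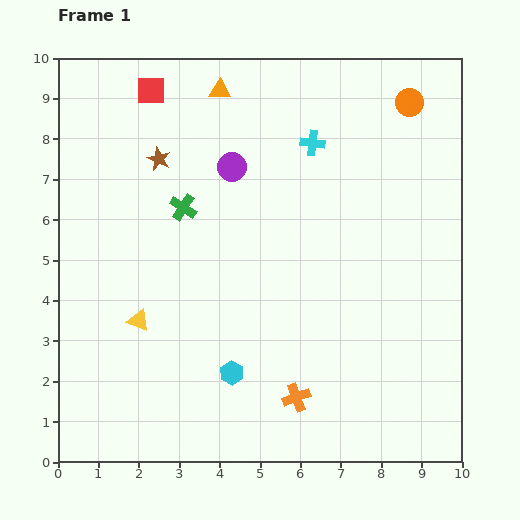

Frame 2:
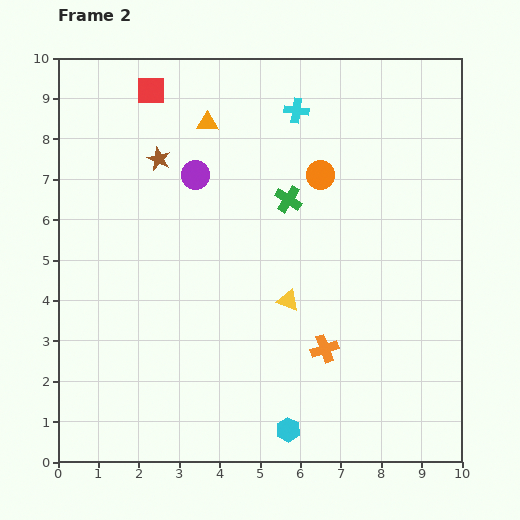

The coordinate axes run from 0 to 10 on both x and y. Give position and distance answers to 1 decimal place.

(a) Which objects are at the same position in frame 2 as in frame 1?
the brown star, the red square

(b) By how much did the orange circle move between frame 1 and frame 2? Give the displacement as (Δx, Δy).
(-2.2, -1.8)

The orange circle was at (8.7, 8.9) in frame 1 and (6.5, 7.1) in frame 2.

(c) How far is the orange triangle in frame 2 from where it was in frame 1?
0.9

The orange triangle moved from (4.0, 9.2) to (3.7, 8.4), a distance of √(0.3² + 0.8²) ≈ 0.9.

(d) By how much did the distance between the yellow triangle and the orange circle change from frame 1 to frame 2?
-5.4

Distance in frame 1: 8.6. Distance in frame 2: 3.2.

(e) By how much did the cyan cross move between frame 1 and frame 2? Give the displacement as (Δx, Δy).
(-0.4, 0.8)

The cyan cross was at (6.3, 7.9) in frame 1 and (5.9, 8.7) in frame 2.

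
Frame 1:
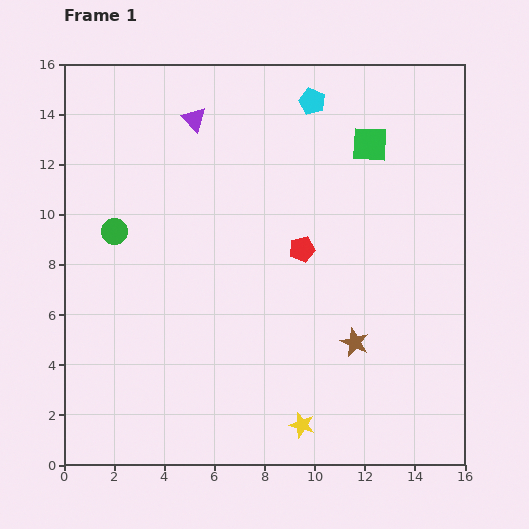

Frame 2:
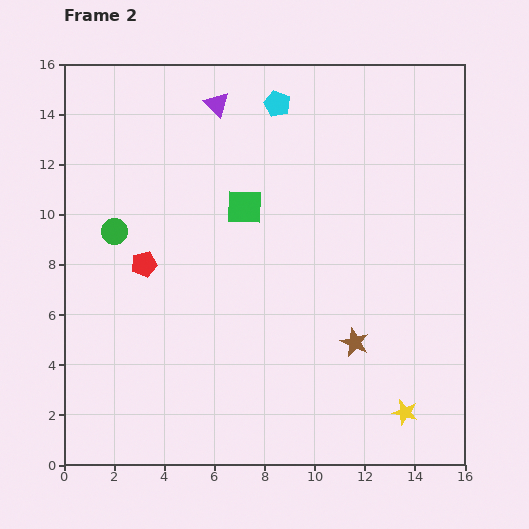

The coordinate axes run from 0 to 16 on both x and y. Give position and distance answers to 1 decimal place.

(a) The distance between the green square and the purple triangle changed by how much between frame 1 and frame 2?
-2.9

Distance in frame 1: 7.1. Distance in frame 2: 4.2.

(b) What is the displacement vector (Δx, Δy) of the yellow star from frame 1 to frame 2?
(4.1, 0.5)

The yellow star was at (9.5, 1.6) in frame 1 and (13.6, 2.1) in frame 2.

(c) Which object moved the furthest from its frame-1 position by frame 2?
the red pentagon

(moved 6.3; next 5.6)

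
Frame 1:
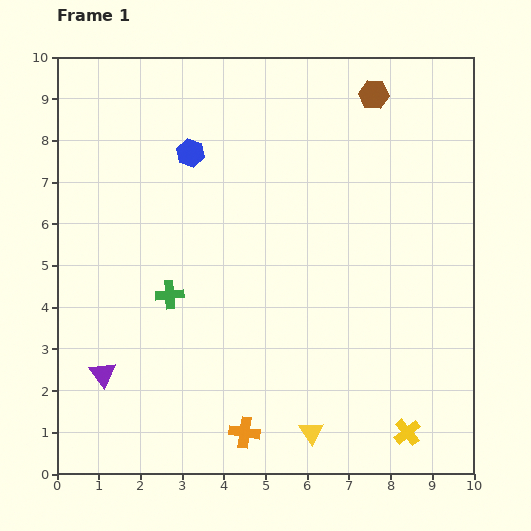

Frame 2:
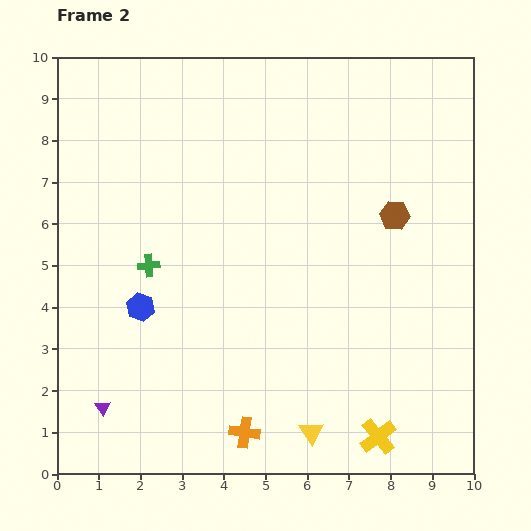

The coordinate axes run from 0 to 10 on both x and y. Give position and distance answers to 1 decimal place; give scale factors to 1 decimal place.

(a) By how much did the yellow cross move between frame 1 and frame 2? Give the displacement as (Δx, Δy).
(-0.7, -0.1)

The yellow cross was at (8.4, 1.0) in frame 1 and (7.7, 0.9) in frame 2.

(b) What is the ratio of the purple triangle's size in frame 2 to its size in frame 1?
0.6×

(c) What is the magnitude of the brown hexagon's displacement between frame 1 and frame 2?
2.9

The brown hexagon moved from (7.6, 9.1) to (8.1, 6.2), a distance of √(0.5² + 2.9²) ≈ 2.9.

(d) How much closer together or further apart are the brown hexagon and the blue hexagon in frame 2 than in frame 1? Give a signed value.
+1.9

Distance in frame 1: 4.6. Distance in frame 2: 6.5.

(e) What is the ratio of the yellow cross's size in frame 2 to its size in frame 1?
1.4×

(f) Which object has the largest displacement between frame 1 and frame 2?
the blue hexagon

(moved 3.9; next 2.9)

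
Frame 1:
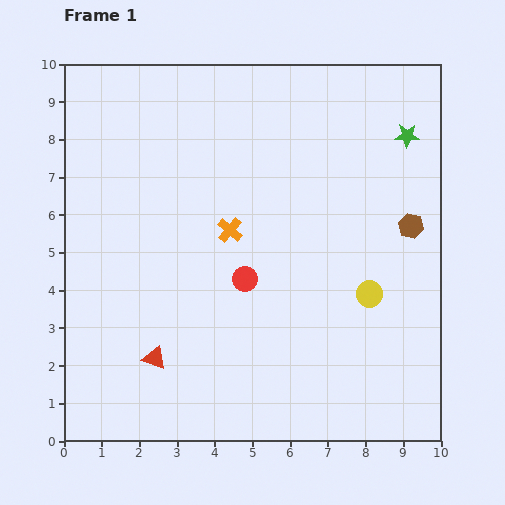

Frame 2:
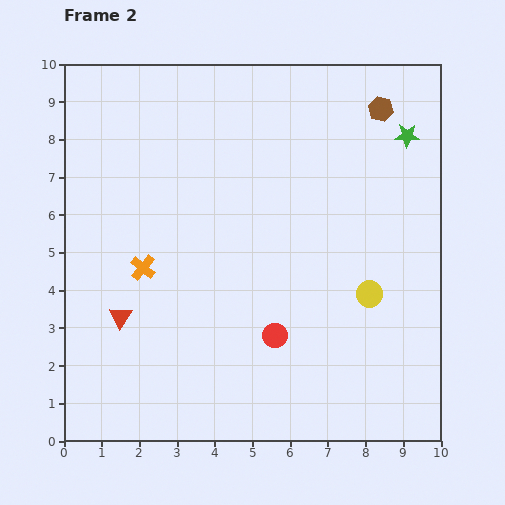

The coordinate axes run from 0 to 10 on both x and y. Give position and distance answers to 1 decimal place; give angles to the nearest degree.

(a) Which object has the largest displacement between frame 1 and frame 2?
the brown hexagon

(moved 3.2; next 2.5)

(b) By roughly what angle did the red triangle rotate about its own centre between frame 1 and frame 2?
42° clockwise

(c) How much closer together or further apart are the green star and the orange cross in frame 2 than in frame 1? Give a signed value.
+2.5

Distance in frame 1: 5.3. Distance in frame 2: 7.8.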